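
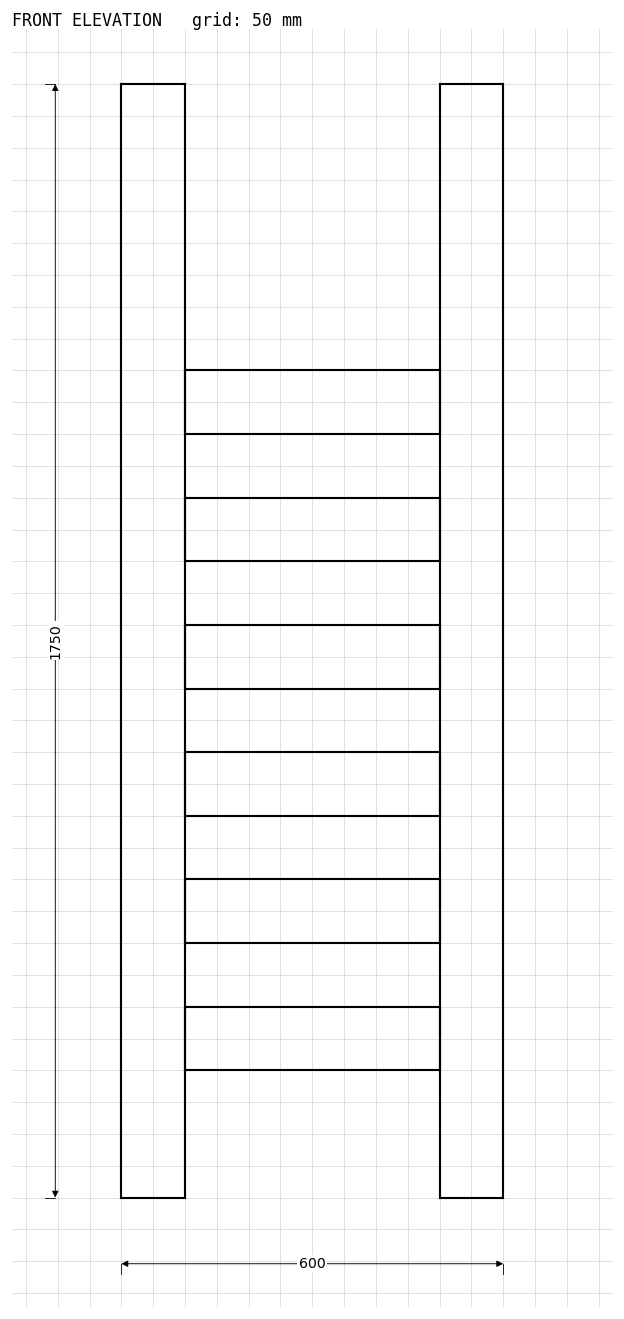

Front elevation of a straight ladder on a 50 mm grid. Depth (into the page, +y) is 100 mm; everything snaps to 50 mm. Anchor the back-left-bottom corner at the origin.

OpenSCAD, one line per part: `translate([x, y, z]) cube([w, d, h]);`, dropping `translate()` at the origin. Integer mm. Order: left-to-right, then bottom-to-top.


cube([100, 100, 1750]);
translate([100, 0, 200]) cube([400, 100, 100]);
translate([100, 0, 400]) cube([400, 100, 100]);
translate([100, 0, 600]) cube([400, 100, 100]);
translate([100, 0, 800]) cube([400, 100, 100]);
translate([100, 0, 1000]) cube([400, 100, 100]);
translate([100, 0, 1200]) cube([400, 100, 100]);
translate([500, 0, 0]) cube([100, 100, 1750]);


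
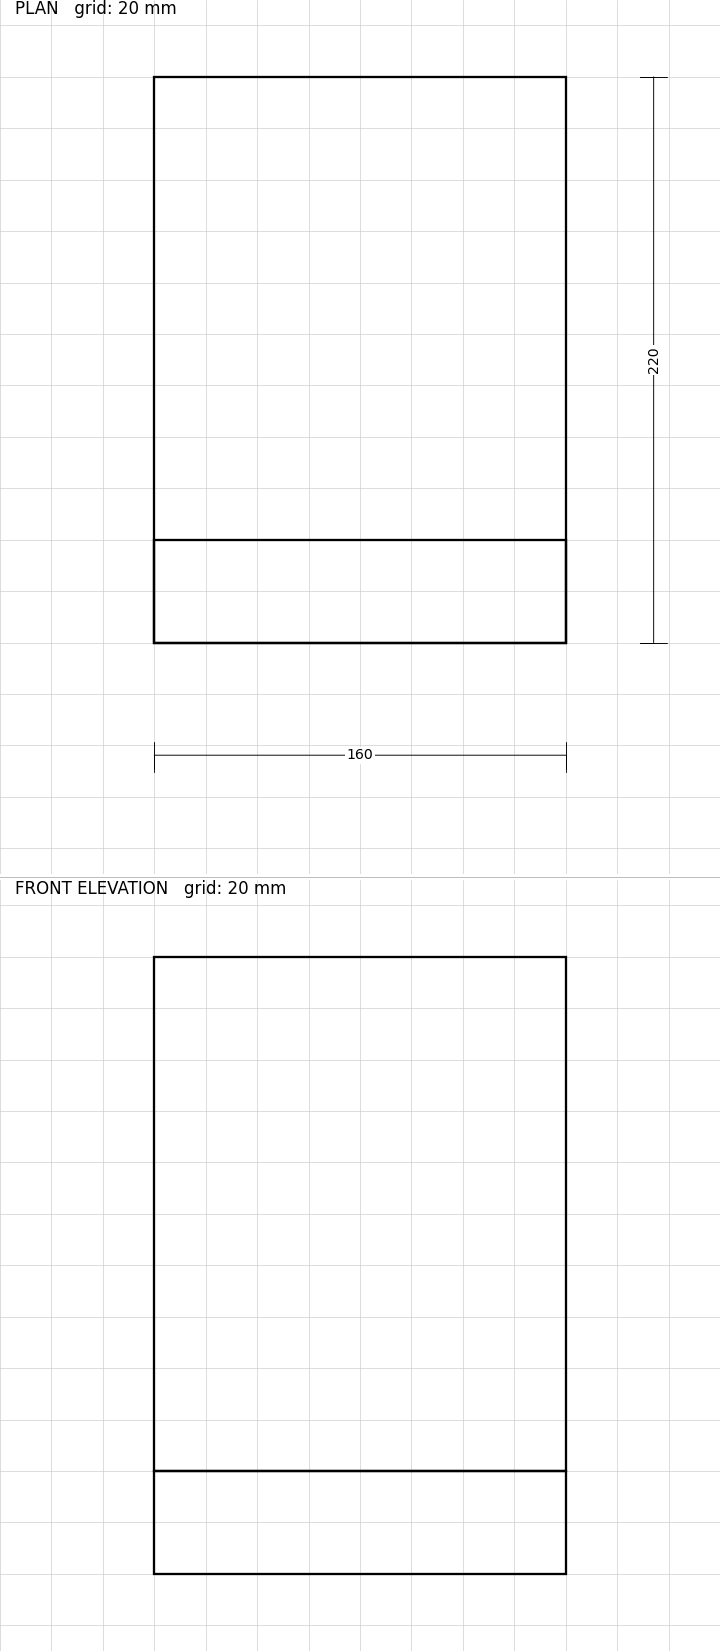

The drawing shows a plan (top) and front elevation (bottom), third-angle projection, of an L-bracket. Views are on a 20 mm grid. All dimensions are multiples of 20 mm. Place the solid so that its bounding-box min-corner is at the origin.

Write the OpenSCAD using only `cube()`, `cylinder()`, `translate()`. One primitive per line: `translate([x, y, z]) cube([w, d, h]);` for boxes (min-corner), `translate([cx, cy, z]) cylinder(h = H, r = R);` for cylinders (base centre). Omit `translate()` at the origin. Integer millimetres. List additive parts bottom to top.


cube([160, 220, 40]);
translate([0, 0, 40]) cube([160, 40, 200]);


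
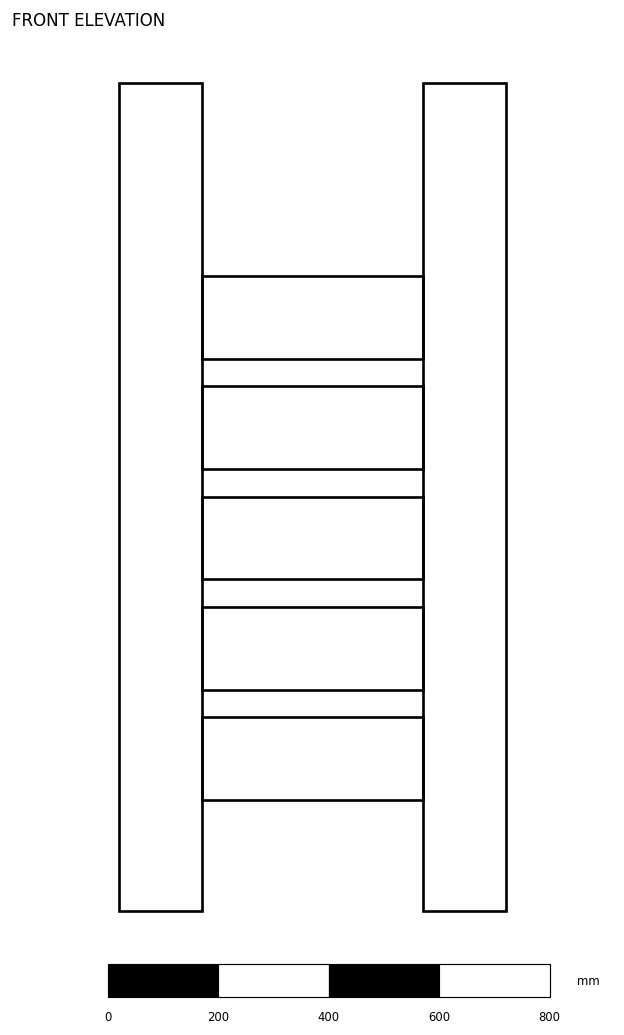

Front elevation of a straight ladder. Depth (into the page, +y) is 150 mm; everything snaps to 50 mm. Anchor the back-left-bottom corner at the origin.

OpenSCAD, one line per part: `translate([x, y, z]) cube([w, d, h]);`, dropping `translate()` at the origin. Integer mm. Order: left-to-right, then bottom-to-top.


cube([150, 150, 1500]);
translate([150, 0, 200]) cube([400, 150, 150]);
translate([150, 0, 400]) cube([400, 150, 150]);
translate([150, 0, 600]) cube([400, 150, 150]);
translate([150, 0, 800]) cube([400, 150, 150]);
translate([150, 0, 1000]) cube([400, 150, 150]);
translate([550, 0, 0]) cube([150, 150, 1500]);


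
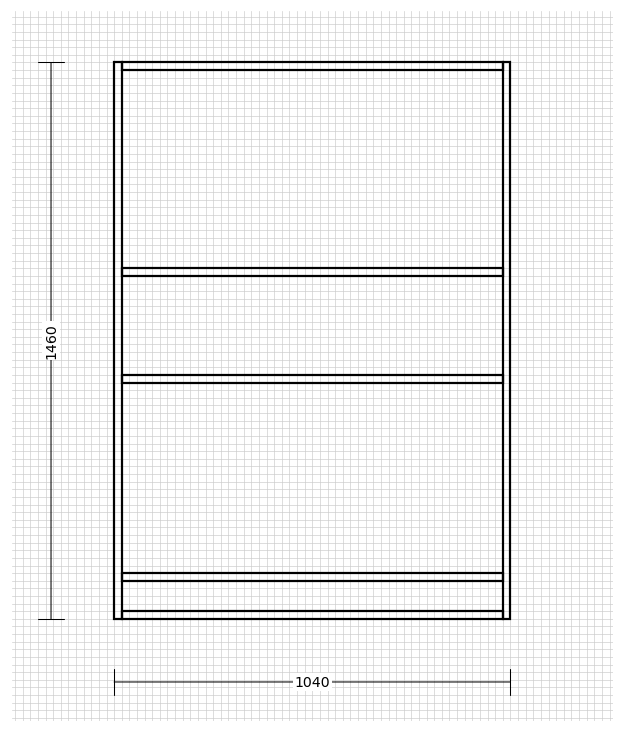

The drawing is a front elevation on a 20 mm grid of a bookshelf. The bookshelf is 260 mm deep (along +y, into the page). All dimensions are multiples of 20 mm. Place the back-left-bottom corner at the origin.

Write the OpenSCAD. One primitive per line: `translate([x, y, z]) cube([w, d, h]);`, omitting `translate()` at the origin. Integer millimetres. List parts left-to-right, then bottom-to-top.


cube([20, 260, 1460]);
translate([20, 0, 0]) cube([1000, 260, 20]);
translate([20, 0, 100]) cube([1000, 260, 20]);
translate([20, 0, 620]) cube([1000, 260, 20]);
translate([20, 0, 900]) cube([1000, 260, 20]);
translate([20, 0, 1440]) cube([1000, 260, 20]);
translate([1020, 0, 0]) cube([20, 260, 1460]);


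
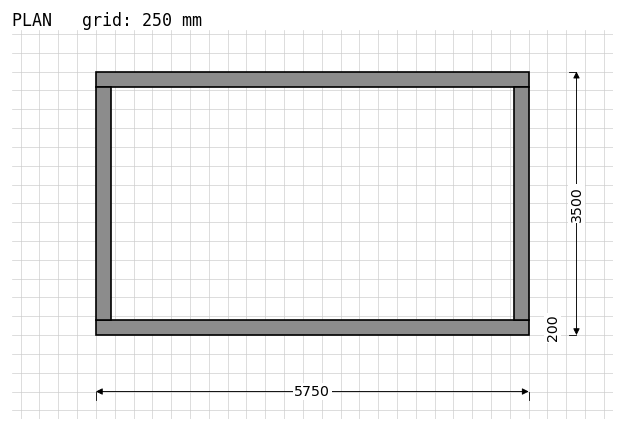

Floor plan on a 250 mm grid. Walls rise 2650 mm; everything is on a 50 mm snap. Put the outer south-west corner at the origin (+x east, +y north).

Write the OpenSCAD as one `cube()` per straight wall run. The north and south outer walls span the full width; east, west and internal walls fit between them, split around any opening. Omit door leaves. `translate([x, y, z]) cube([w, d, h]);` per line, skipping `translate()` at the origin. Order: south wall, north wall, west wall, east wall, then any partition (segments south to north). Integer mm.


cube([5750, 200, 2650]);
translate([0, 3300, 0]) cube([5750, 200, 2650]);
translate([0, 200, 0]) cube([200, 3100, 2650]);
translate([5550, 200, 0]) cube([200, 3100, 2650]);


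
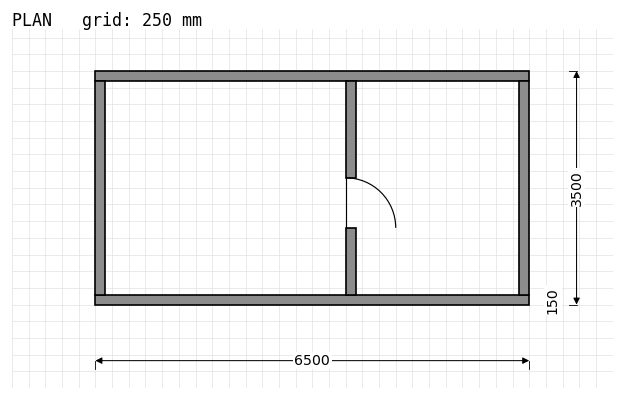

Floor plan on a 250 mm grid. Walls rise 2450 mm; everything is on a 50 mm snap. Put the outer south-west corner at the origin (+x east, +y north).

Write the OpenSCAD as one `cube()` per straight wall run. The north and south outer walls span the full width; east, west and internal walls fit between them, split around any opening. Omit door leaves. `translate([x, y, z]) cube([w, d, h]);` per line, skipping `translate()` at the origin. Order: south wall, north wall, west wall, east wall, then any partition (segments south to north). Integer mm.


cube([6500, 150, 2450]);
translate([0, 3350, 0]) cube([6500, 150, 2450]);
translate([0, 150, 0]) cube([150, 3200, 2450]);
translate([6350, 150, 0]) cube([150, 3200, 2450]);
translate([3750, 150, 0]) cube([150, 1000, 2450]);
translate([3750, 1900, 0]) cube([150, 1450, 2450]);


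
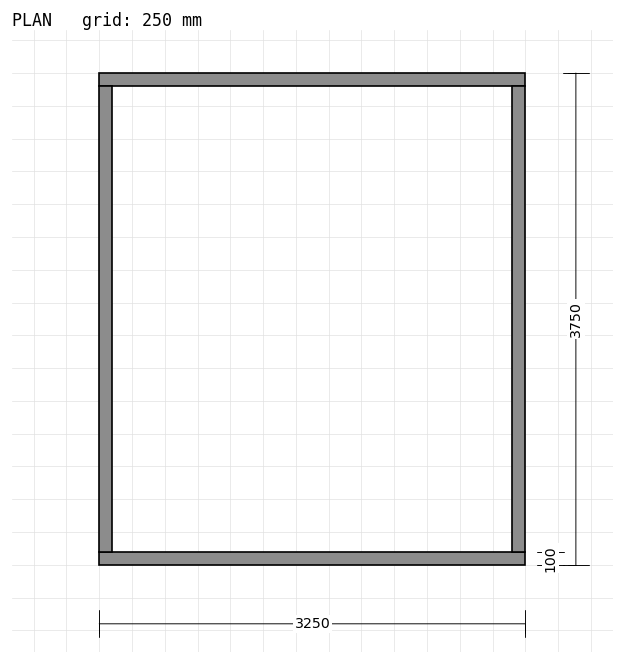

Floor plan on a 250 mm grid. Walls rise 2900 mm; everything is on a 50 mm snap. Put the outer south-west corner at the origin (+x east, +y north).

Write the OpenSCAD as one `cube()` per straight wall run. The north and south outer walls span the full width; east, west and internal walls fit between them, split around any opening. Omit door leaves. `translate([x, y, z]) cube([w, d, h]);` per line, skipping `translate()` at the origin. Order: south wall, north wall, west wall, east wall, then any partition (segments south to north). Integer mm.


cube([3250, 100, 2900]);
translate([0, 3650, 0]) cube([3250, 100, 2900]);
translate([0, 100, 0]) cube([100, 3550, 2900]);
translate([3150, 100, 0]) cube([100, 3550, 2900]);


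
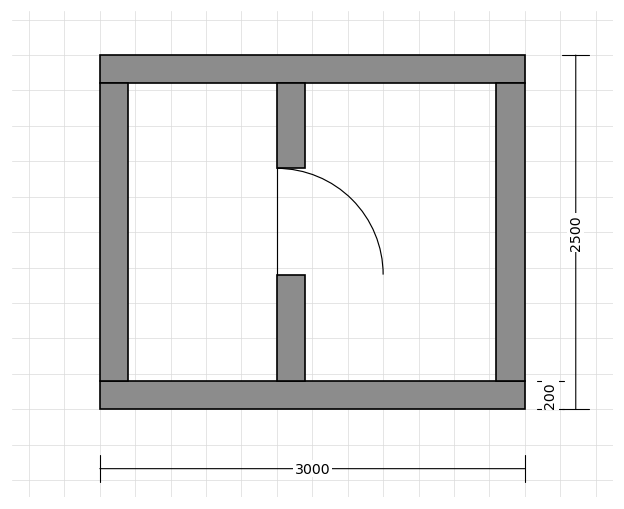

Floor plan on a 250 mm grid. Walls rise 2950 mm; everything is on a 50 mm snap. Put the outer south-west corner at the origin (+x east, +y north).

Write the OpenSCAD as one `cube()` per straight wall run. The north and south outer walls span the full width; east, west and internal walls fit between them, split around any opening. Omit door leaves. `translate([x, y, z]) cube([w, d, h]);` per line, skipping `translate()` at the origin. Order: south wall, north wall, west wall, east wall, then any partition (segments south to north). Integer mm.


cube([3000, 200, 2950]);
translate([0, 2300, 0]) cube([3000, 200, 2950]);
translate([0, 200, 0]) cube([200, 2100, 2950]);
translate([2800, 200, 0]) cube([200, 2100, 2950]);
translate([1250, 200, 0]) cube([200, 750, 2950]);
translate([1250, 1700, 0]) cube([200, 600, 2950]);


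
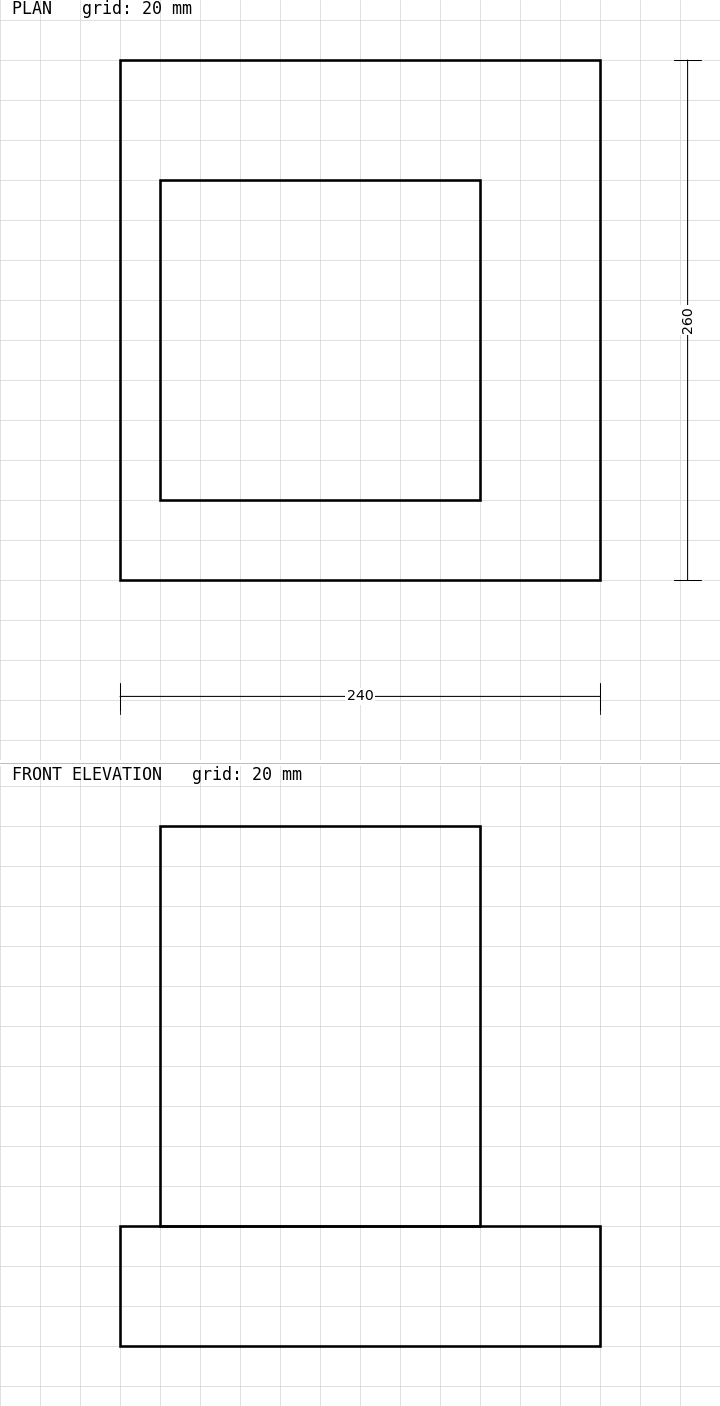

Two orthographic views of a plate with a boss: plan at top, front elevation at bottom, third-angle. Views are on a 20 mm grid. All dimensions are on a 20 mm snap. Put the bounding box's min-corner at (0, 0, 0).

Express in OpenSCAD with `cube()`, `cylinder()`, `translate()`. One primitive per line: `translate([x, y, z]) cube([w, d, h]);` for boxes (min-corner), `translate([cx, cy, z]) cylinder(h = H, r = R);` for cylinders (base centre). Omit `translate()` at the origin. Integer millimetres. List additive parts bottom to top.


cube([240, 260, 60]);
translate([20, 40, 60]) cube([160, 160, 200]);


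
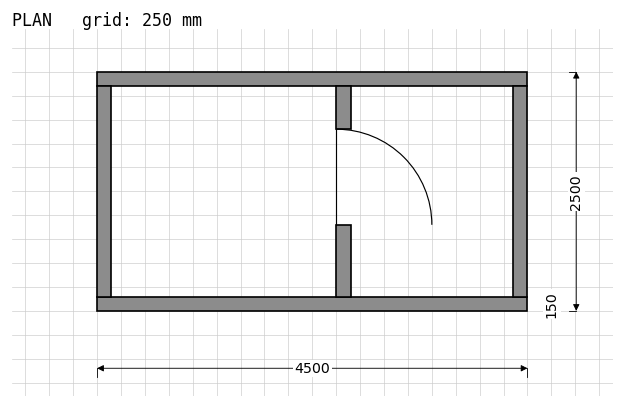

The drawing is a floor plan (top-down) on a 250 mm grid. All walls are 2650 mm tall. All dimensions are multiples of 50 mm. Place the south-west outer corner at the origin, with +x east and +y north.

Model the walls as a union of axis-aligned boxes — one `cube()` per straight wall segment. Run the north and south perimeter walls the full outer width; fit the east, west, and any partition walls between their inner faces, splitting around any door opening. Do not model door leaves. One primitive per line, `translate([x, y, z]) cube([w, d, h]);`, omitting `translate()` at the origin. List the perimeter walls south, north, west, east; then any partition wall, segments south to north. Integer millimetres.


cube([4500, 150, 2650]);
translate([0, 2350, 0]) cube([4500, 150, 2650]);
translate([0, 150, 0]) cube([150, 2200, 2650]);
translate([4350, 150, 0]) cube([150, 2200, 2650]);
translate([2500, 150, 0]) cube([150, 750, 2650]);
translate([2500, 1900, 0]) cube([150, 450, 2650]);


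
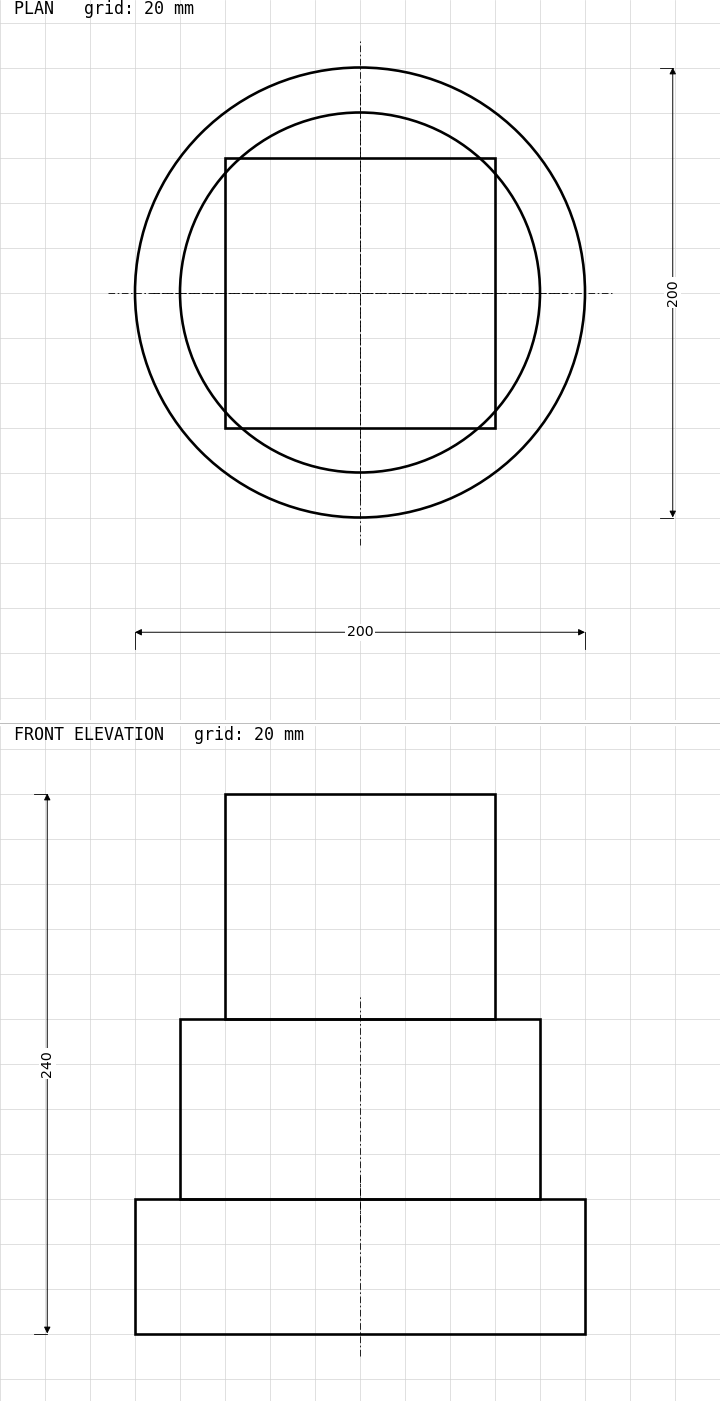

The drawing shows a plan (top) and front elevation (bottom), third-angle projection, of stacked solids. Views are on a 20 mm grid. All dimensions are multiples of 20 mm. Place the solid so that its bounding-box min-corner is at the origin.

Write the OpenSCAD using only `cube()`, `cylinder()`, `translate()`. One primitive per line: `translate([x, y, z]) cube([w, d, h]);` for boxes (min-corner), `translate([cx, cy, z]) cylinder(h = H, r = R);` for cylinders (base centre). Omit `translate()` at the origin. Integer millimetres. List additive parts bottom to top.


translate([100, 100, 0]) cylinder(h = 60, r = 100);
translate([100, 100, 60]) cylinder(h = 80, r = 80);
translate([40, 40, 140]) cube([120, 120, 100]);


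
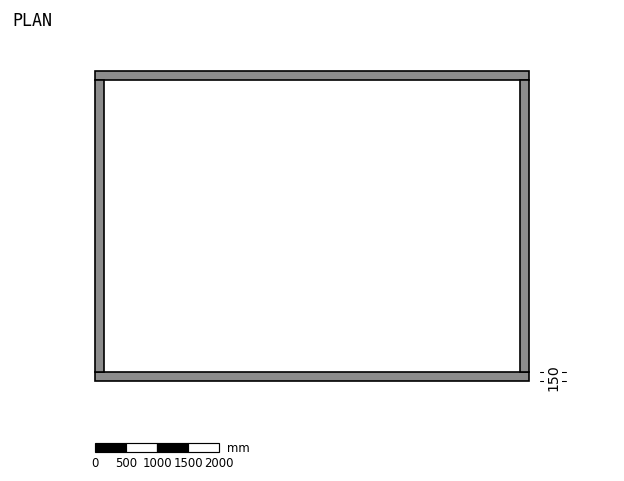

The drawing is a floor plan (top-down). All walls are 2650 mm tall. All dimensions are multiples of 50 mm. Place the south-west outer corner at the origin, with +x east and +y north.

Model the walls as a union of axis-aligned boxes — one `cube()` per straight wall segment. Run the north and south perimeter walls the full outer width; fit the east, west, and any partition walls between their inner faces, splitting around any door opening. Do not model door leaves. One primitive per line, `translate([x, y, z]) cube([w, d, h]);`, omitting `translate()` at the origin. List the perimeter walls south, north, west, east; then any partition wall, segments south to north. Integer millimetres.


cube([7000, 150, 2650]);
translate([0, 4850, 0]) cube([7000, 150, 2650]);
translate([0, 150, 0]) cube([150, 4700, 2650]);
translate([6850, 150, 0]) cube([150, 4700, 2650]);


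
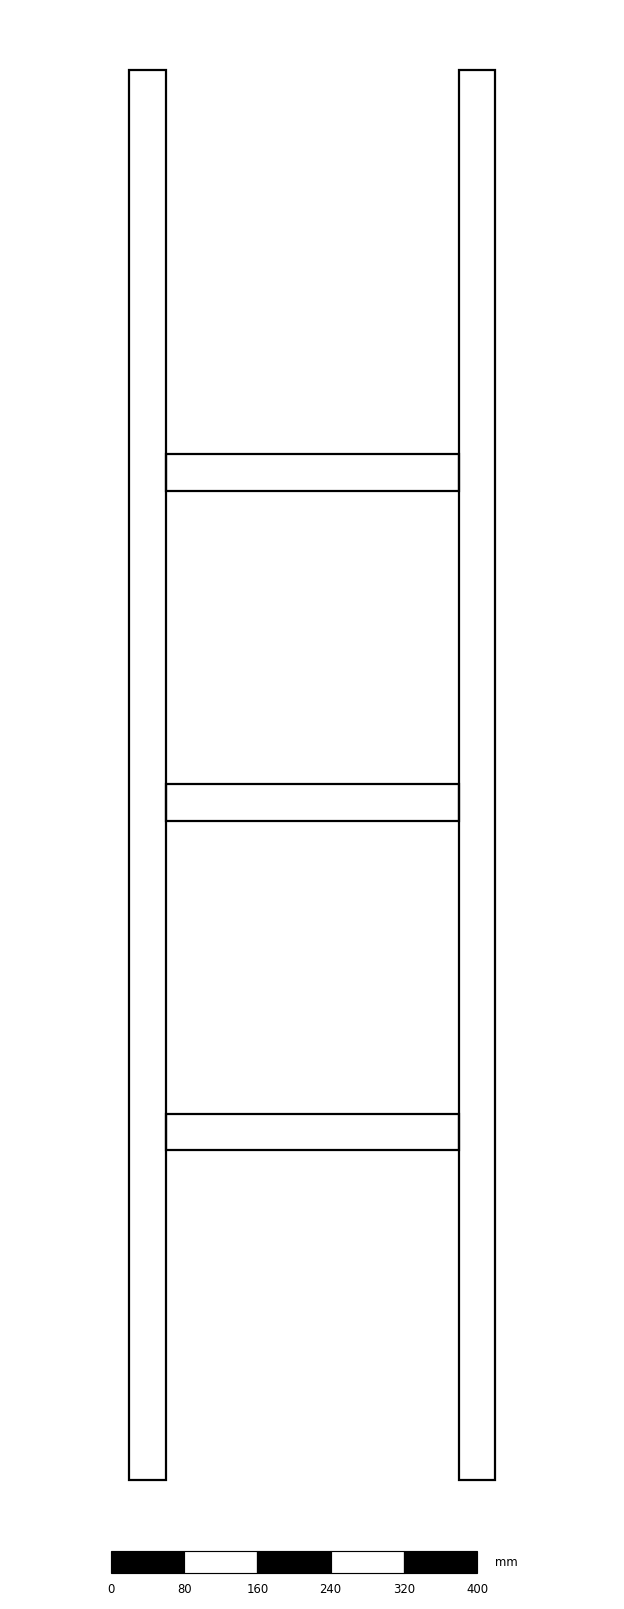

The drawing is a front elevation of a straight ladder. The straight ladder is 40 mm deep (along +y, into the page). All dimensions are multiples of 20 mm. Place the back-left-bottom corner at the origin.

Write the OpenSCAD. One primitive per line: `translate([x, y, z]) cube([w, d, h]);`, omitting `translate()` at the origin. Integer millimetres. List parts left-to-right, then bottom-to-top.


cube([40, 40, 1540]);
translate([40, 0, 360]) cube([320, 40, 40]);
translate([40, 0, 720]) cube([320, 40, 40]);
translate([40, 0, 1080]) cube([320, 40, 40]);
translate([360, 0, 0]) cube([40, 40, 1540]);


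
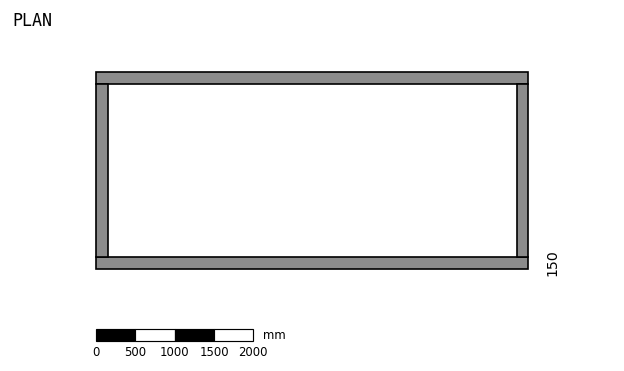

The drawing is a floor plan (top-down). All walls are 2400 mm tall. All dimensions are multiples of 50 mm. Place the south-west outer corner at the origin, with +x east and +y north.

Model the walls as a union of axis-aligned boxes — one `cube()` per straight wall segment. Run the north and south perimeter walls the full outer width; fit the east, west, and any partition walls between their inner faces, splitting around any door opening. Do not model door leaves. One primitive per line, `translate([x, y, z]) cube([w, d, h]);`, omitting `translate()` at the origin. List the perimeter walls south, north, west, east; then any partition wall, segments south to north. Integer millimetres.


cube([5500, 150, 2400]);
translate([0, 2350, 0]) cube([5500, 150, 2400]);
translate([0, 150, 0]) cube([150, 2200, 2400]);
translate([5350, 150, 0]) cube([150, 2200, 2400]);


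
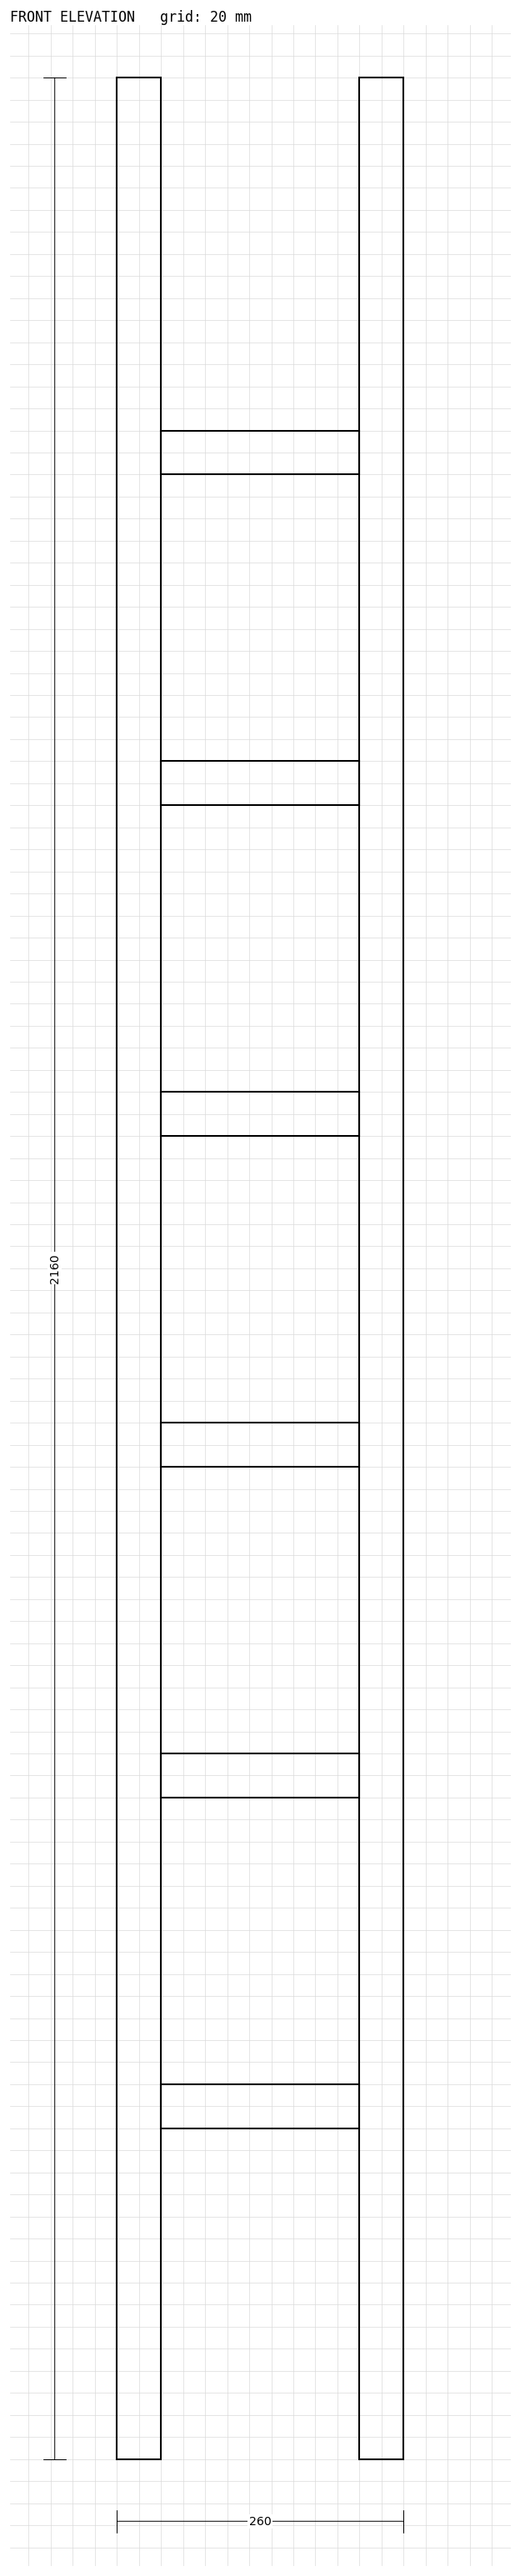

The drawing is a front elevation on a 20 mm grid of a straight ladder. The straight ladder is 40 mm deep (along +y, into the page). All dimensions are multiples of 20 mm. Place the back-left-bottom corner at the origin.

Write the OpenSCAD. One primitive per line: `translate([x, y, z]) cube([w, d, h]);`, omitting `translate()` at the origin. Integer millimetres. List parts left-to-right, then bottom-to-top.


cube([40, 40, 2160]);
translate([40, 0, 300]) cube([180, 40, 40]);
translate([40, 0, 600]) cube([180, 40, 40]);
translate([40, 0, 900]) cube([180, 40, 40]);
translate([40, 0, 1200]) cube([180, 40, 40]);
translate([40, 0, 1500]) cube([180, 40, 40]);
translate([40, 0, 1800]) cube([180, 40, 40]);
translate([220, 0, 0]) cube([40, 40, 2160]);


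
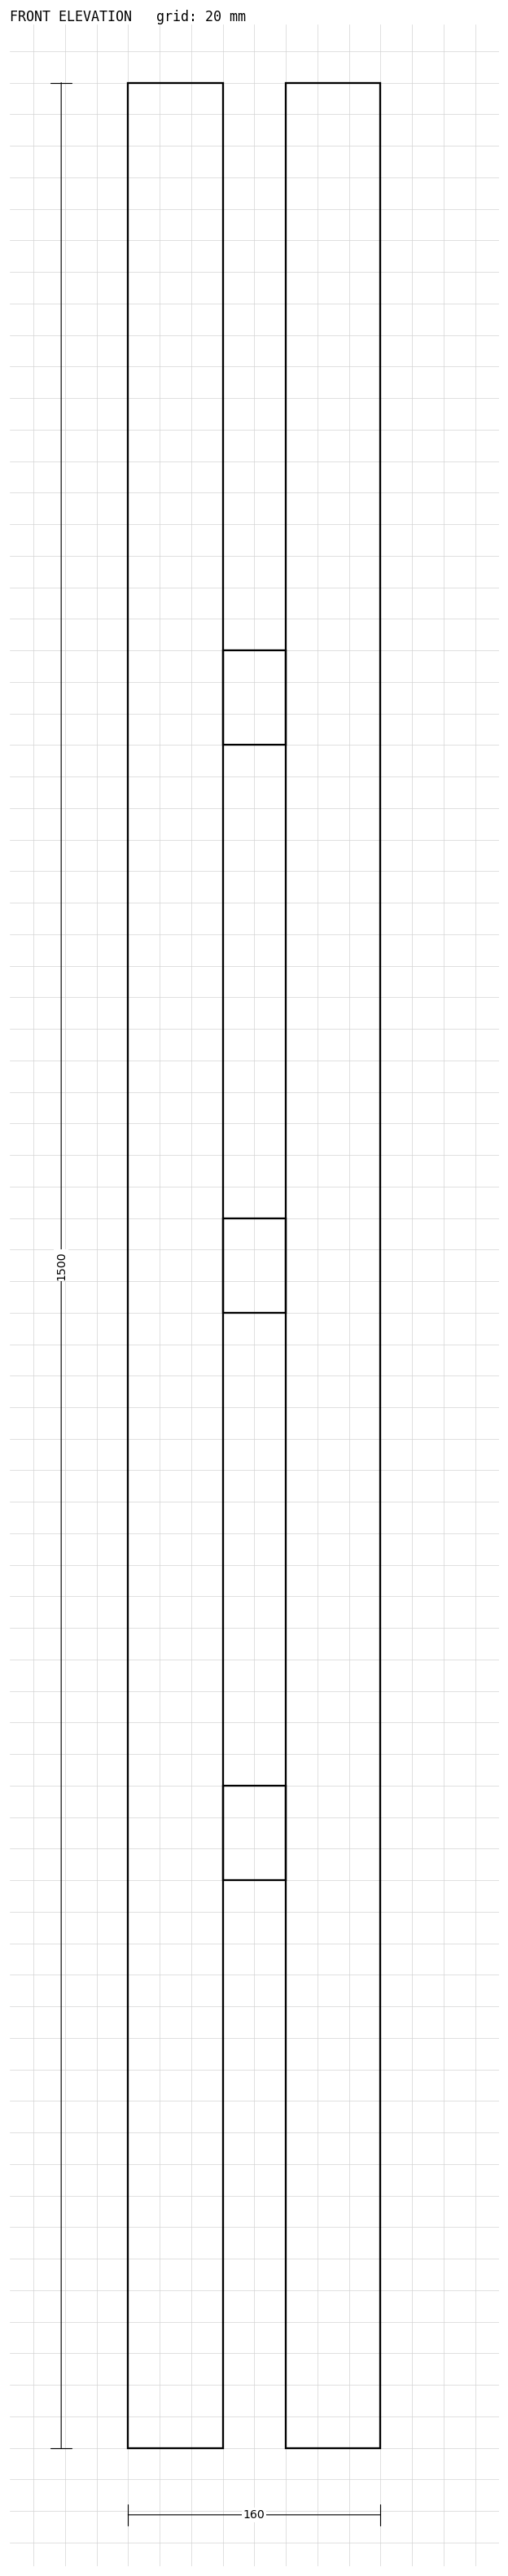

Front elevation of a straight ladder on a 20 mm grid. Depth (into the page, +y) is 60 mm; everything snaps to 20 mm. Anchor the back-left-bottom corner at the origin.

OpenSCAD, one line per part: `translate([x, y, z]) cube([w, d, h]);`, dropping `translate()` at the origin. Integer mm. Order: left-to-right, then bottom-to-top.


cube([60, 60, 1500]);
translate([60, 0, 360]) cube([40, 60, 60]);
translate([60, 0, 720]) cube([40, 60, 60]);
translate([60, 0, 1080]) cube([40, 60, 60]);
translate([100, 0, 0]) cube([60, 60, 1500]);


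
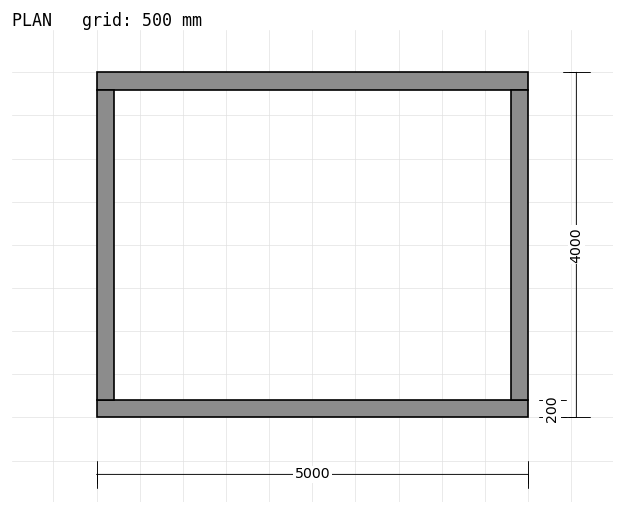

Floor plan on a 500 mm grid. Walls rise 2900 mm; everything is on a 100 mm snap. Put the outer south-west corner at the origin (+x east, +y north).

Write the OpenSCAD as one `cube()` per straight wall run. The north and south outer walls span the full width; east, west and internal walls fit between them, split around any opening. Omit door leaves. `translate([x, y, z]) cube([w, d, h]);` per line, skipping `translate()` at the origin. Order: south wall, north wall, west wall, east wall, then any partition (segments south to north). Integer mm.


cube([5000, 200, 2900]);
translate([0, 3800, 0]) cube([5000, 200, 2900]);
translate([0, 200, 0]) cube([200, 3600, 2900]);
translate([4800, 200, 0]) cube([200, 3600, 2900]);


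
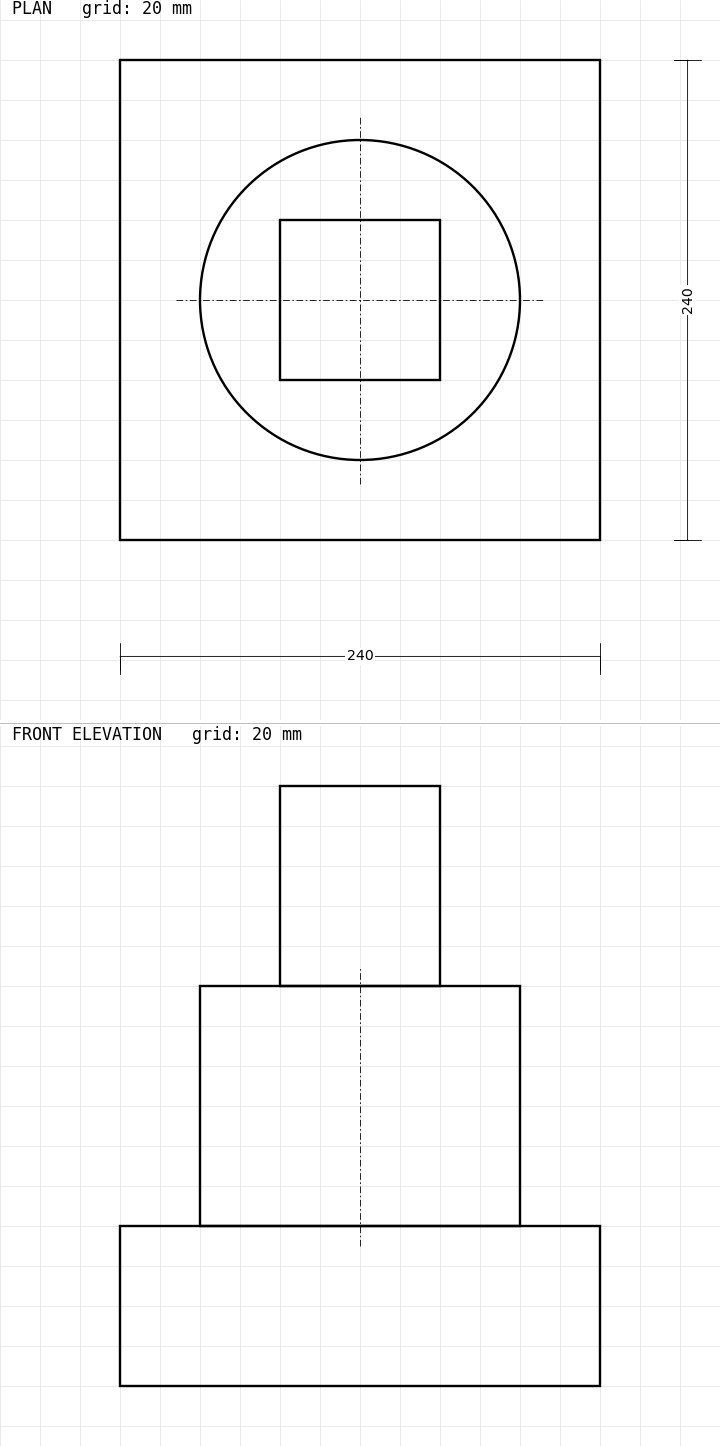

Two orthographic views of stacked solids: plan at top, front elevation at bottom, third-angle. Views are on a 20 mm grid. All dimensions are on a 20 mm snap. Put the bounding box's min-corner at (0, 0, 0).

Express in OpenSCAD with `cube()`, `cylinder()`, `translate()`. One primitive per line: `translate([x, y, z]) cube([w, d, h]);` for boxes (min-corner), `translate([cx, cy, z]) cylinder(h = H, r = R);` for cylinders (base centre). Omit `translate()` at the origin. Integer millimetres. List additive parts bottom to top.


cube([240, 240, 80]);
translate([120, 120, 80]) cylinder(h = 120, r = 80);
translate([80, 80, 200]) cube([80, 80, 100]);


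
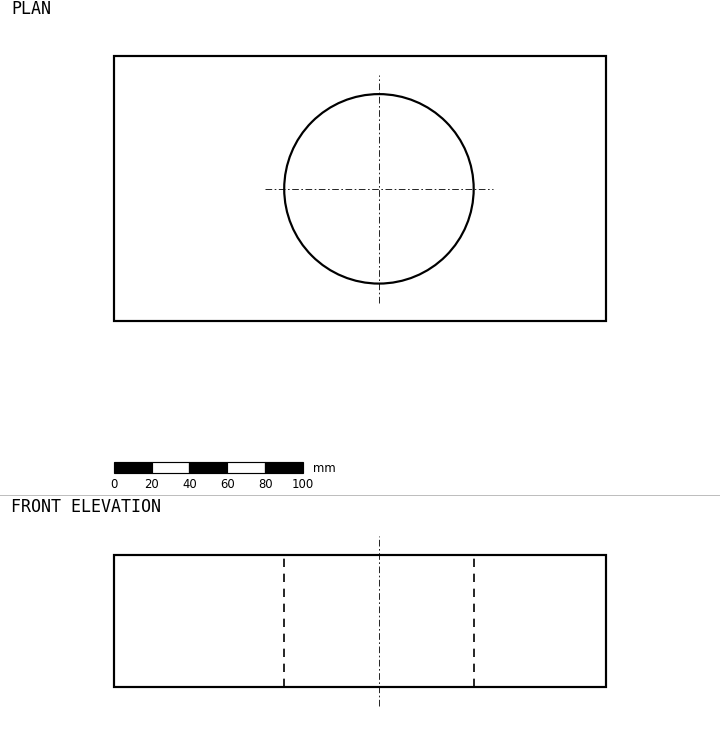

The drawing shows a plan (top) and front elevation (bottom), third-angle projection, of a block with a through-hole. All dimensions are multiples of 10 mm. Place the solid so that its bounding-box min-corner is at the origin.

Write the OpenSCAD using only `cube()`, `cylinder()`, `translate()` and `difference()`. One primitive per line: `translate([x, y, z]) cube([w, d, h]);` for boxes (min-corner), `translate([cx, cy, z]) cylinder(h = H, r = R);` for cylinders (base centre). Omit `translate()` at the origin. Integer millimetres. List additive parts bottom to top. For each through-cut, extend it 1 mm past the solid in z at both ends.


difference() {
  cube([260, 140, 70]);
  translate([140, 70, -1]) cylinder(h = 72, r = 50);
}


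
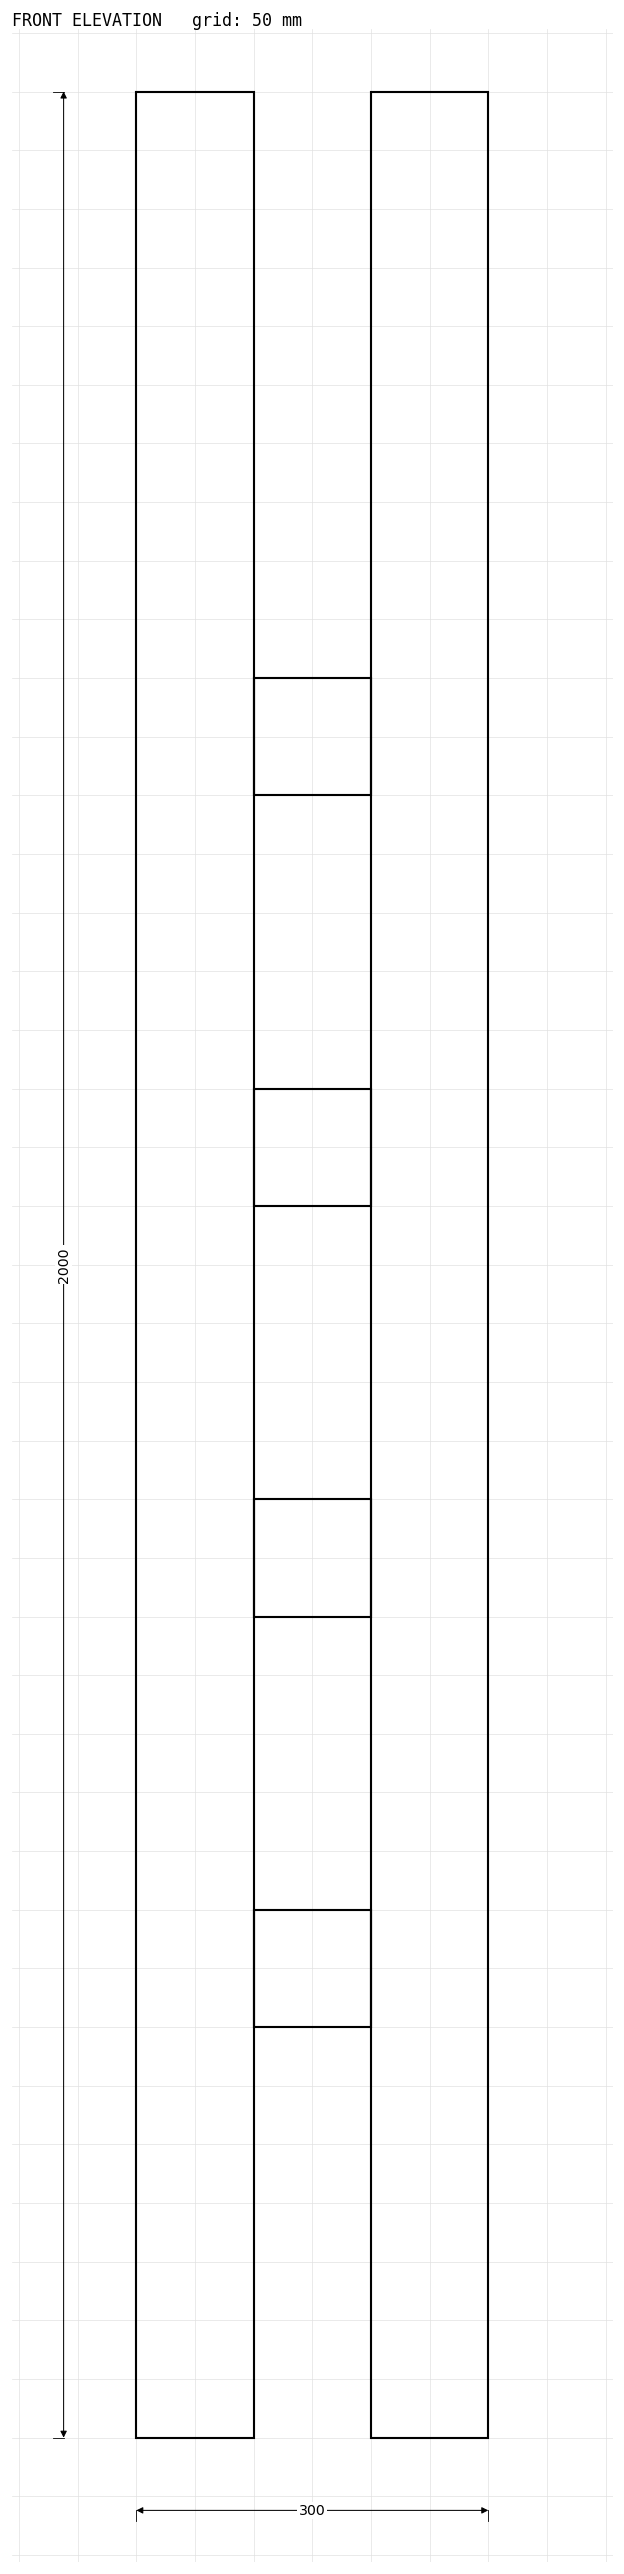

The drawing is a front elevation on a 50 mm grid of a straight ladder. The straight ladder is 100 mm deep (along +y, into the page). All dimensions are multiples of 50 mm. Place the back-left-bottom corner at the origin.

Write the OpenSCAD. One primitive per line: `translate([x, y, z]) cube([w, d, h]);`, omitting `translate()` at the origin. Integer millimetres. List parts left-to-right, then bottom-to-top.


cube([100, 100, 2000]);
translate([100, 0, 350]) cube([100, 100, 100]);
translate([100, 0, 700]) cube([100, 100, 100]);
translate([100, 0, 1050]) cube([100, 100, 100]);
translate([100, 0, 1400]) cube([100, 100, 100]);
translate([200, 0, 0]) cube([100, 100, 2000]);


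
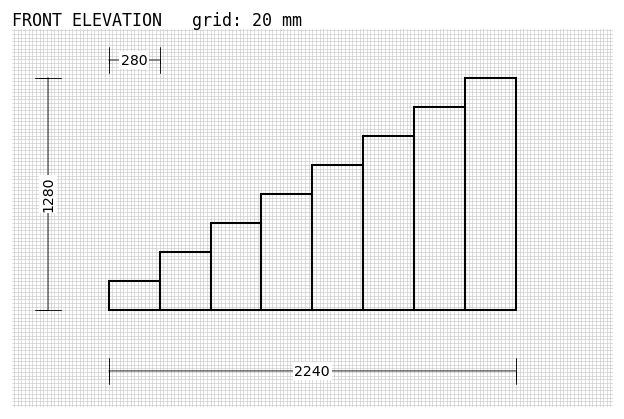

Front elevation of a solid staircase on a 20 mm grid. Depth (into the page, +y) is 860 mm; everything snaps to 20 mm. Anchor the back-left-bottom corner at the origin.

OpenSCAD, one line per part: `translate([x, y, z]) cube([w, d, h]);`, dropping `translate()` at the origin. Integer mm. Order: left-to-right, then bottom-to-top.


cube([280, 860, 160]);
translate([280, 0, 0]) cube([280, 860, 320]);
translate([560, 0, 0]) cube([280, 860, 480]);
translate([840, 0, 0]) cube([280, 860, 640]);
translate([1120, 0, 0]) cube([280, 860, 800]);
translate([1400, 0, 0]) cube([280, 860, 960]);
translate([1680, 0, 0]) cube([280, 860, 1120]);
translate([1960, 0, 0]) cube([280, 860, 1280]);


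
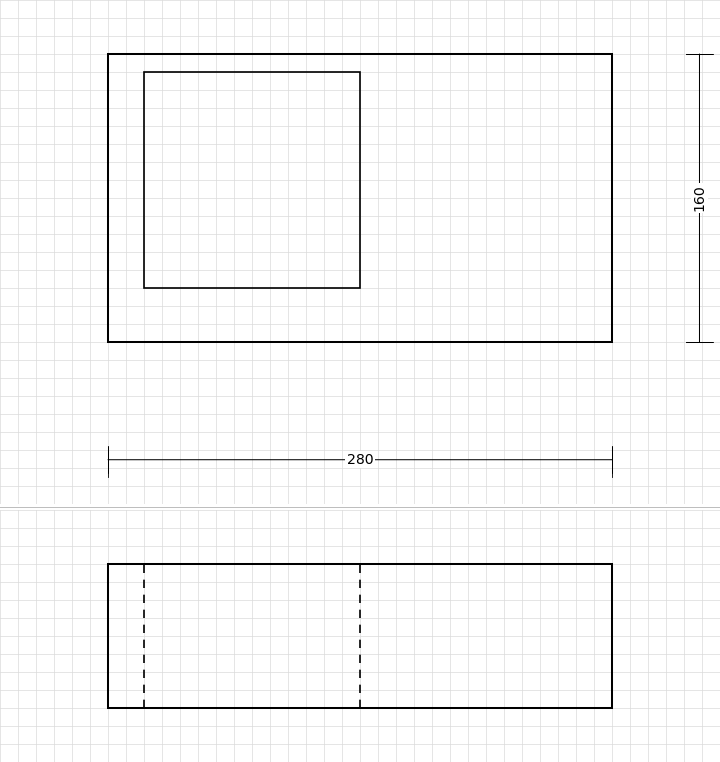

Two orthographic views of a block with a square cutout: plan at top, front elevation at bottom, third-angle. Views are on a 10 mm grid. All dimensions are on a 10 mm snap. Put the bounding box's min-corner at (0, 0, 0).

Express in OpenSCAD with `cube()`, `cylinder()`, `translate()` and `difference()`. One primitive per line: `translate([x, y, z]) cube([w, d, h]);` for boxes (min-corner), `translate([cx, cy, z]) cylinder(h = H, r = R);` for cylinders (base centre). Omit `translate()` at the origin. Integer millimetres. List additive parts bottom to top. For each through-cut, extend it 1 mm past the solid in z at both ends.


difference() {
  cube([280, 160, 80]);
  translate([20, 30, -1]) cube([120, 120, 82]);
}


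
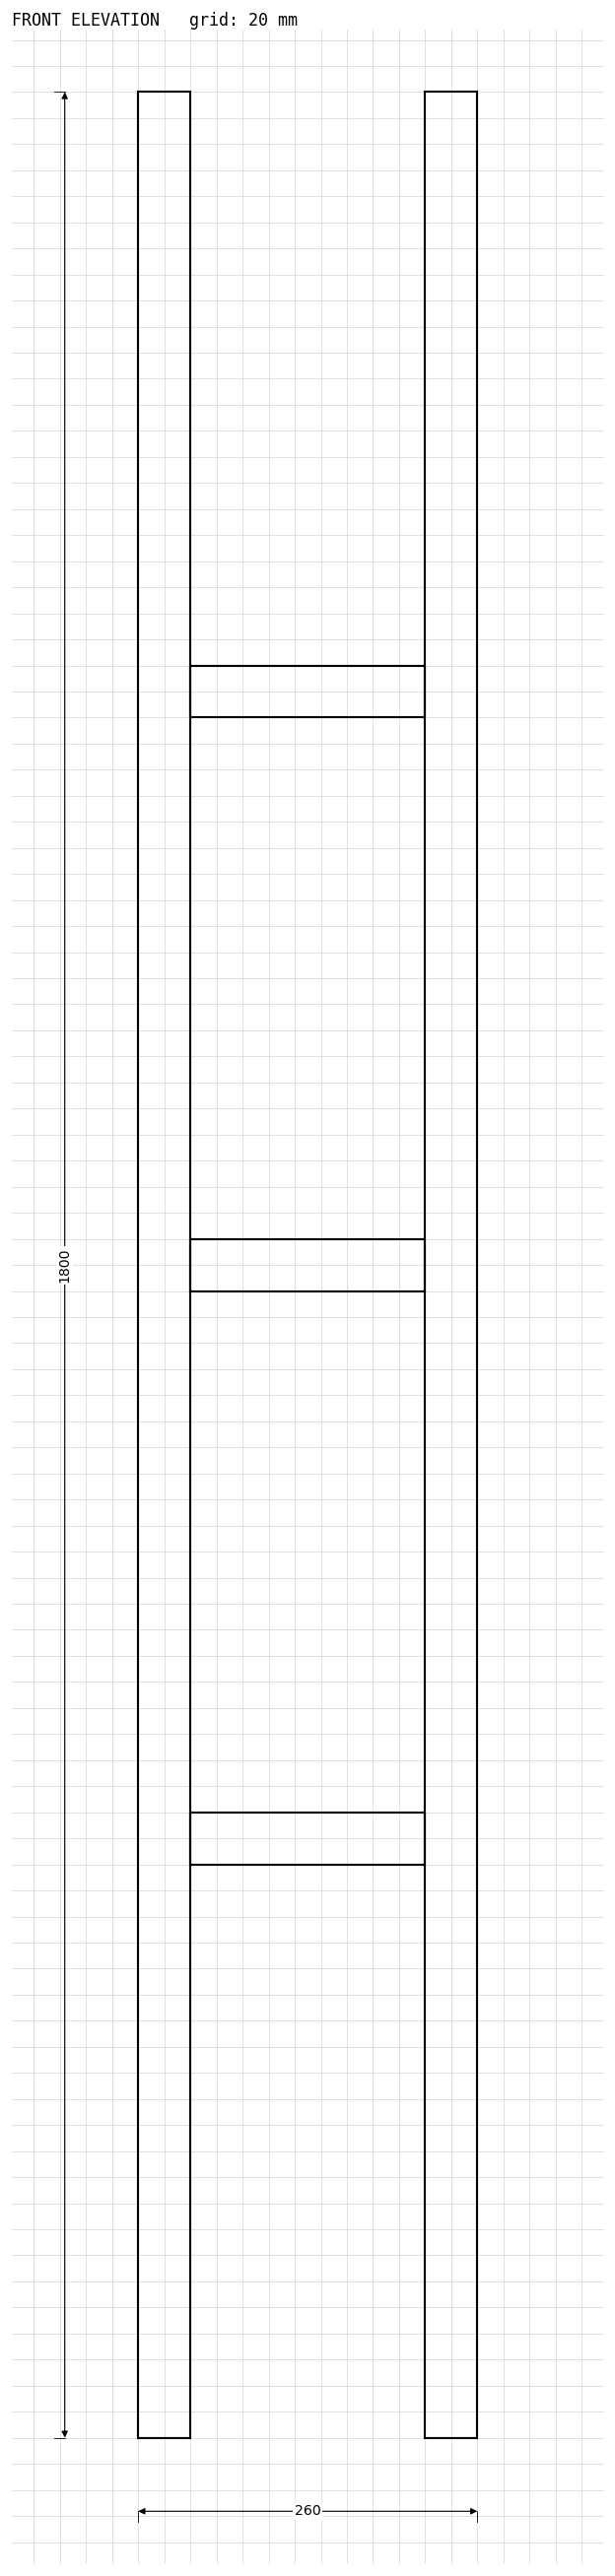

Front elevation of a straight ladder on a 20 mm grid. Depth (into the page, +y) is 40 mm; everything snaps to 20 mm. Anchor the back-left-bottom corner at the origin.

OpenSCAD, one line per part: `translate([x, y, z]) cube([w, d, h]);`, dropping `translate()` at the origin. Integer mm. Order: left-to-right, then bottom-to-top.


cube([40, 40, 1800]);
translate([40, 0, 440]) cube([180, 40, 40]);
translate([40, 0, 880]) cube([180, 40, 40]);
translate([40, 0, 1320]) cube([180, 40, 40]);
translate([220, 0, 0]) cube([40, 40, 1800]);


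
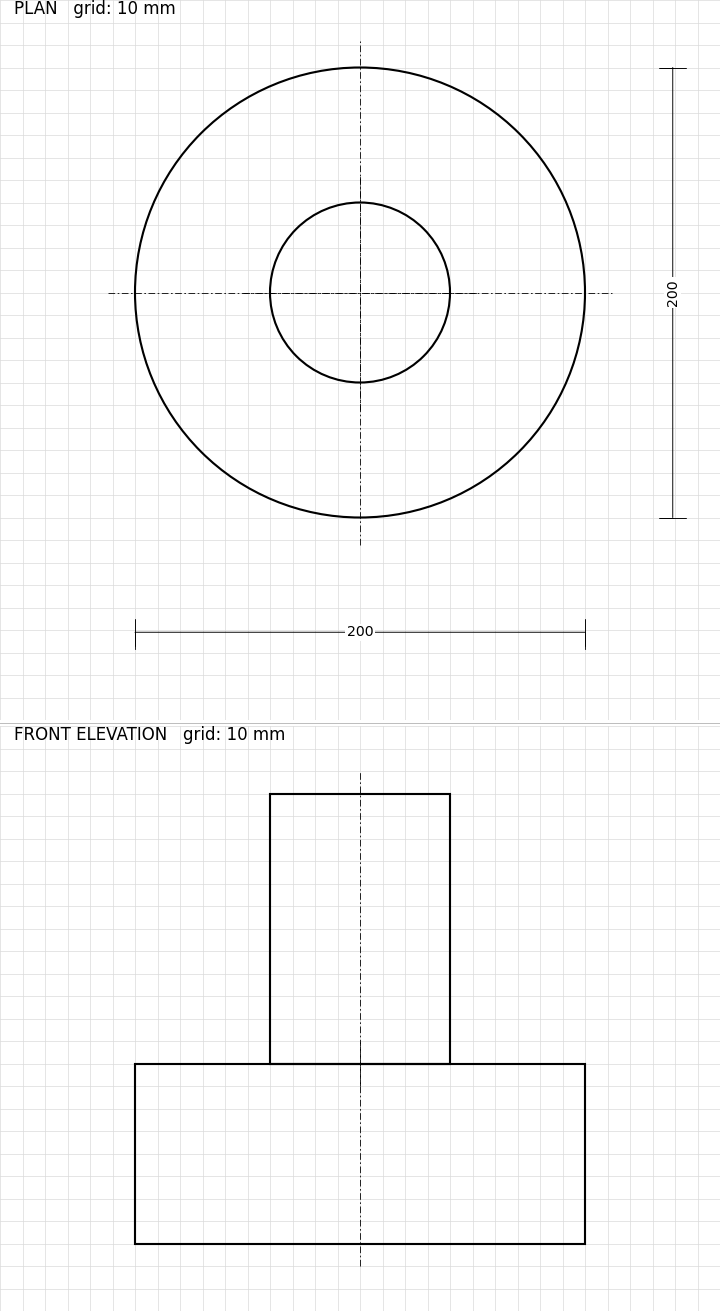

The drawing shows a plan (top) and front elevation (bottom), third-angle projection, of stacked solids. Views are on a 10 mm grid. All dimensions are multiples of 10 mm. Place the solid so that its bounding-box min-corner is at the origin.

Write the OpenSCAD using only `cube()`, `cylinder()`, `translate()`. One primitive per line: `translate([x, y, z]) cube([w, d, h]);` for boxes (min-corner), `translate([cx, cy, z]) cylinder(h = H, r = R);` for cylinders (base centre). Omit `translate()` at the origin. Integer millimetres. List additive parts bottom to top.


translate([100, 100, 0]) cylinder(h = 80, r = 100);
translate([100, 100, 80]) cylinder(h = 120, r = 40);


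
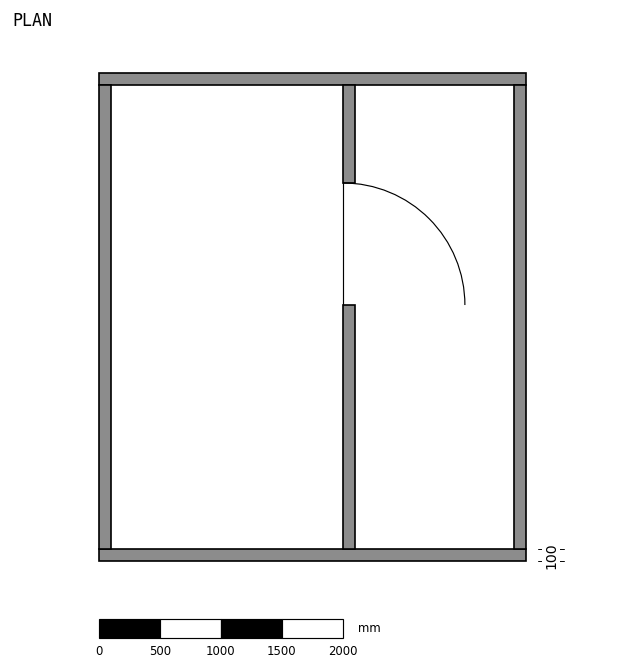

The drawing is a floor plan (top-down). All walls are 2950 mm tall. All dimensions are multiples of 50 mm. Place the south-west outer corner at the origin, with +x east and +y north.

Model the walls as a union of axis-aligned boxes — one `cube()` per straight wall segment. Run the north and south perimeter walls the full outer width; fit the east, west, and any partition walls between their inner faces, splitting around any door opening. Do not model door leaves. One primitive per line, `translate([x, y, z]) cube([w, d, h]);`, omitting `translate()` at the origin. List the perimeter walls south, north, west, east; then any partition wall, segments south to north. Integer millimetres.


cube([3500, 100, 2950]);
translate([0, 3900, 0]) cube([3500, 100, 2950]);
translate([0, 100, 0]) cube([100, 3800, 2950]);
translate([3400, 100, 0]) cube([100, 3800, 2950]);
translate([2000, 100, 0]) cube([100, 2000, 2950]);
translate([2000, 3100, 0]) cube([100, 800, 2950]);


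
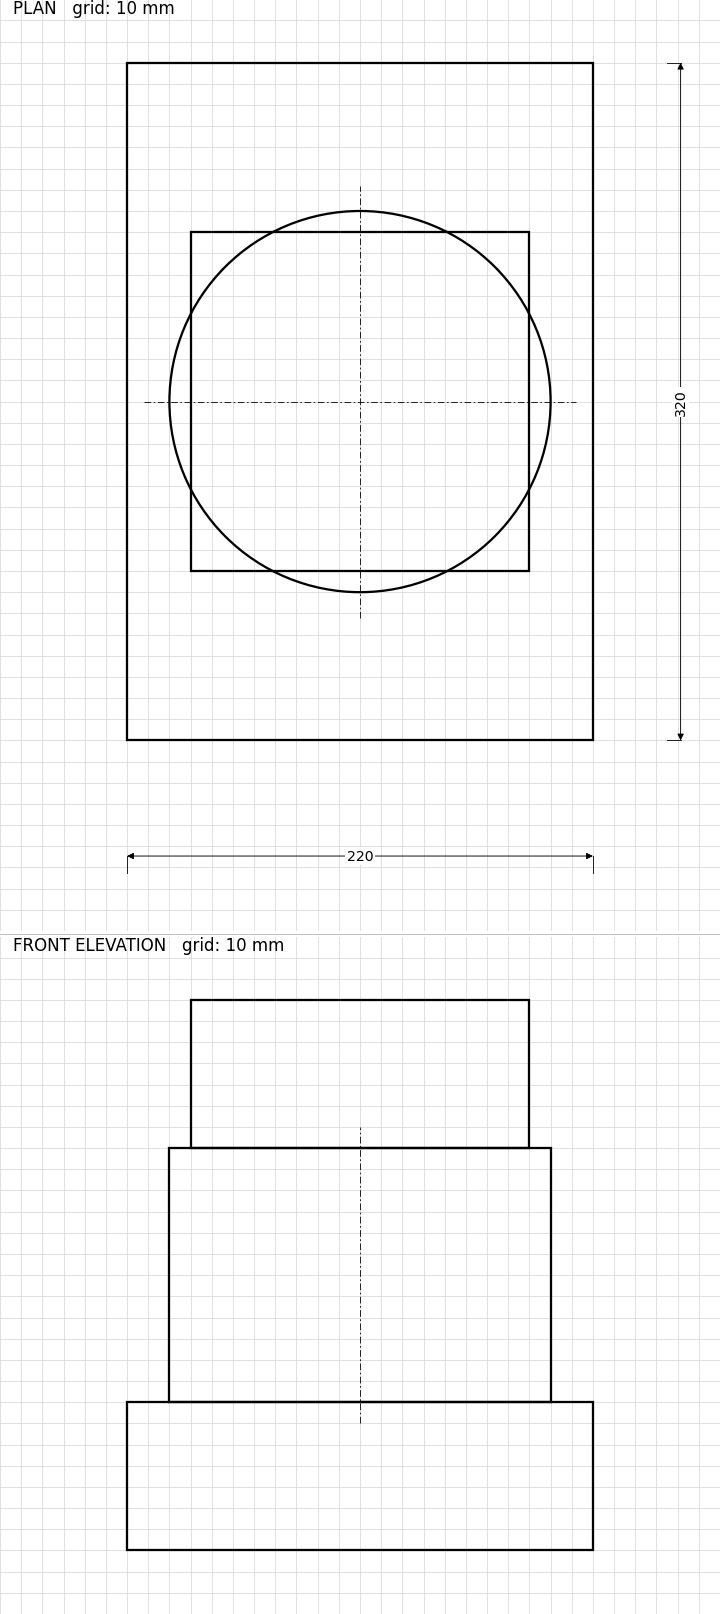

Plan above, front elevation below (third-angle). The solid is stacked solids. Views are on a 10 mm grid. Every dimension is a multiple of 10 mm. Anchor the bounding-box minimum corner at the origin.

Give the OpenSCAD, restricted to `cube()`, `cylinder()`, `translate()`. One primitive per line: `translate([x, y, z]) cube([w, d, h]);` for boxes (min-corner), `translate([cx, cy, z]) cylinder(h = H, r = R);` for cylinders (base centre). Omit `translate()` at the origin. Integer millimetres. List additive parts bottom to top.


cube([220, 320, 70]);
translate([110, 160, 70]) cylinder(h = 120, r = 90);
translate([30, 80, 190]) cube([160, 160, 70]);


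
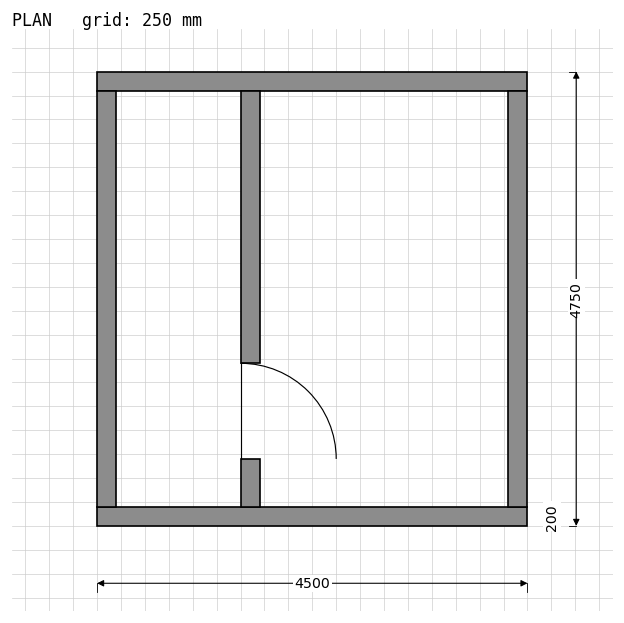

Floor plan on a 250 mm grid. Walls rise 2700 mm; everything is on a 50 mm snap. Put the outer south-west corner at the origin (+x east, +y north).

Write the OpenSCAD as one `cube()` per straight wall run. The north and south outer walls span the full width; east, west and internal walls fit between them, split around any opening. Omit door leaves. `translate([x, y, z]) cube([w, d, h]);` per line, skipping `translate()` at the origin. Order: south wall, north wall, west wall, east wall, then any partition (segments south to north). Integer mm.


cube([4500, 200, 2700]);
translate([0, 4550, 0]) cube([4500, 200, 2700]);
translate([0, 200, 0]) cube([200, 4350, 2700]);
translate([4300, 200, 0]) cube([200, 4350, 2700]);
translate([1500, 200, 0]) cube([200, 500, 2700]);
translate([1500, 1700, 0]) cube([200, 2850, 2700]);


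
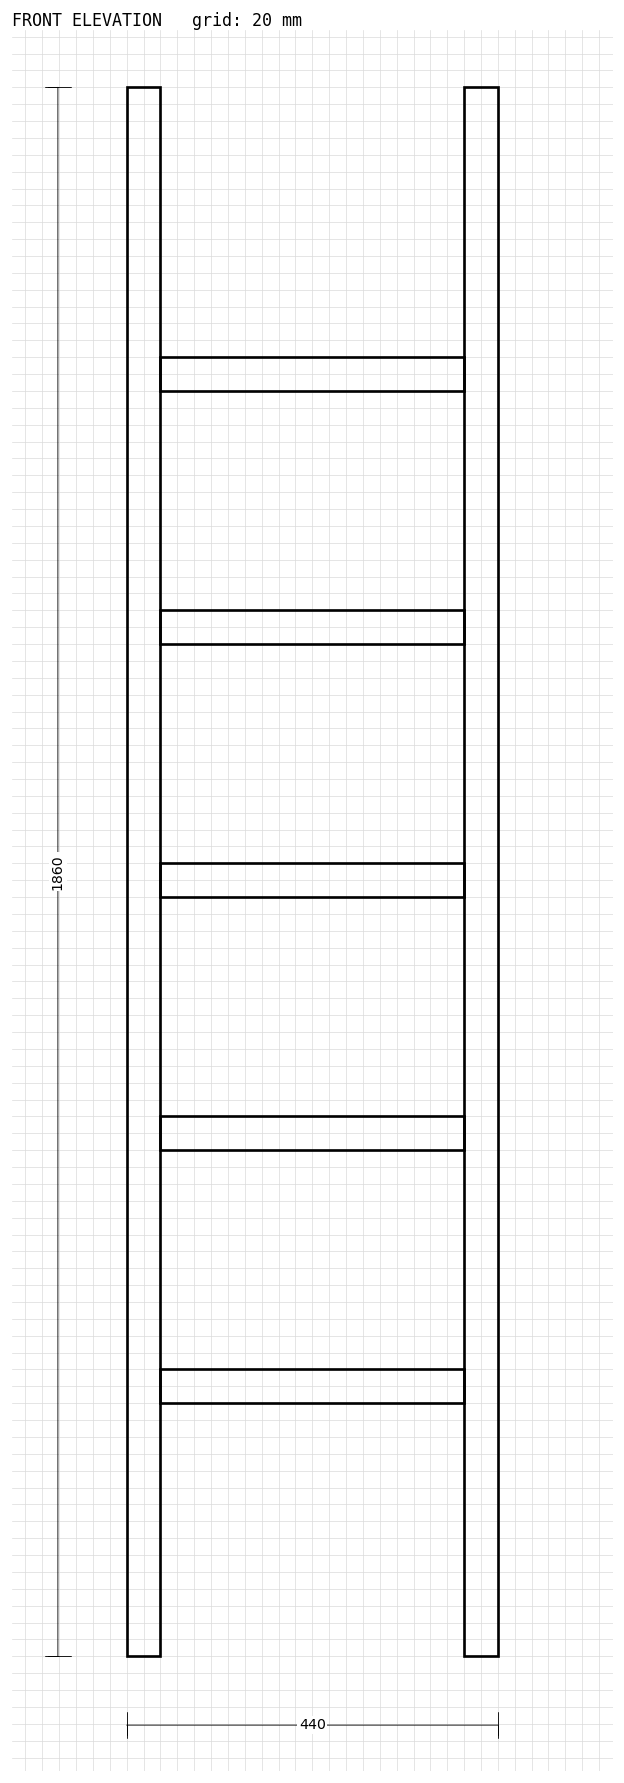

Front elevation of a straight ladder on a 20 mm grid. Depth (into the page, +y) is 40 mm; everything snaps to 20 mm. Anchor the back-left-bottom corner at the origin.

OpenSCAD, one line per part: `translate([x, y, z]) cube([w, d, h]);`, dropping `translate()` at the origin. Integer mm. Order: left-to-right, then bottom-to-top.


cube([40, 40, 1860]);
translate([40, 0, 300]) cube([360, 40, 40]);
translate([40, 0, 600]) cube([360, 40, 40]);
translate([40, 0, 900]) cube([360, 40, 40]);
translate([40, 0, 1200]) cube([360, 40, 40]);
translate([40, 0, 1500]) cube([360, 40, 40]);
translate([400, 0, 0]) cube([40, 40, 1860]);


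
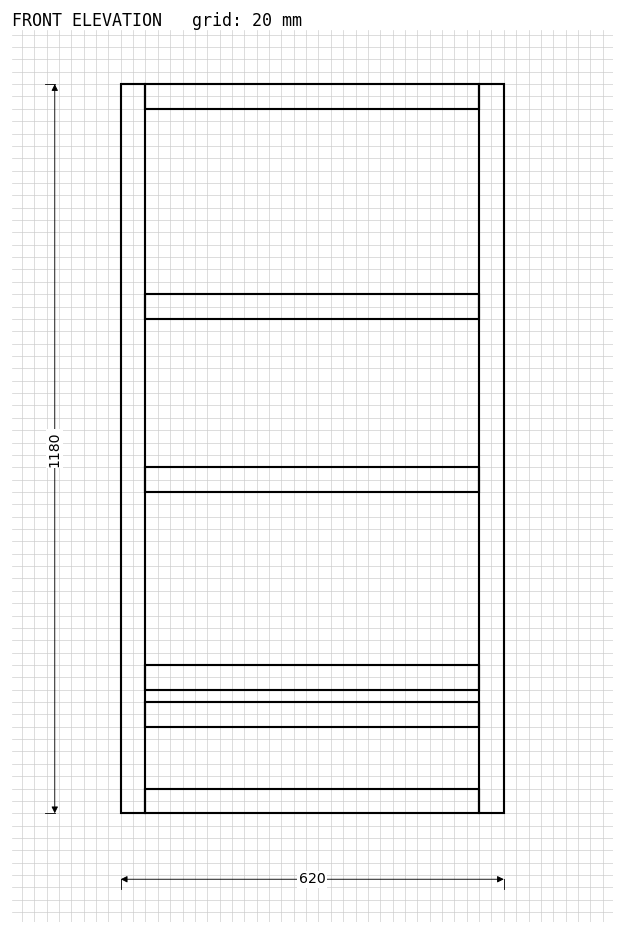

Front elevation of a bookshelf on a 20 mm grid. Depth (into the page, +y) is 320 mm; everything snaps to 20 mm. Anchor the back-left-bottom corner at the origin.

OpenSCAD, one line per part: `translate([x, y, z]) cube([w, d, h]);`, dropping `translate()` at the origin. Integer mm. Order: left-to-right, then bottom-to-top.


cube([40, 320, 1180]);
translate([40, 0, 0]) cube([540, 320, 40]);
translate([40, 0, 140]) cube([540, 320, 40]);
translate([40, 0, 200]) cube([540, 320, 40]);
translate([40, 0, 520]) cube([540, 320, 40]);
translate([40, 0, 800]) cube([540, 320, 40]);
translate([40, 0, 1140]) cube([540, 320, 40]);
translate([580, 0, 0]) cube([40, 320, 1180]);


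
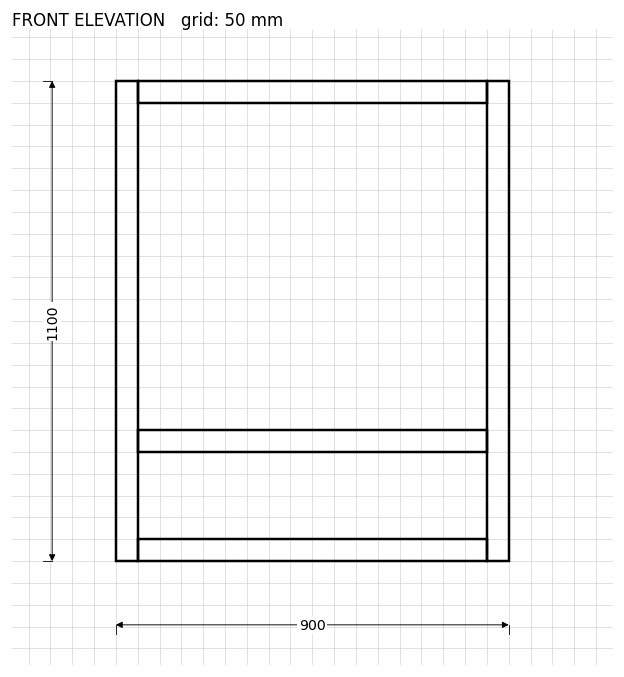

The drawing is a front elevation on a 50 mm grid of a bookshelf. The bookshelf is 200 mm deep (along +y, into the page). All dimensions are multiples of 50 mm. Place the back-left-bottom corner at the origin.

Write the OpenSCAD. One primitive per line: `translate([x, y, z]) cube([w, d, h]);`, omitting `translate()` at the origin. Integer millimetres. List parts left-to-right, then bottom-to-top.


cube([50, 200, 1100]);
translate([50, 0, 0]) cube([800, 200, 50]);
translate([50, 0, 250]) cube([800, 200, 50]);
translate([50, 0, 1050]) cube([800, 200, 50]);
translate([850, 0, 0]) cube([50, 200, 1100]);


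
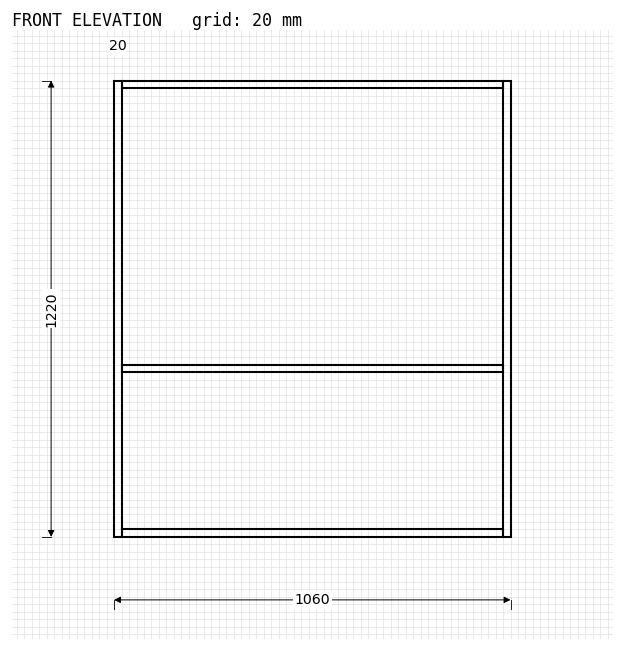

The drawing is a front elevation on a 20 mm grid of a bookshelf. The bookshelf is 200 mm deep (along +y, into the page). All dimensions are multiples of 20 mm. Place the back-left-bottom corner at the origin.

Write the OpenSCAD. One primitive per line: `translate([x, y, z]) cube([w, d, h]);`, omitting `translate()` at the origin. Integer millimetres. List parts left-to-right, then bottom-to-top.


cube([20, 200, 1220]);
translate([20, 0, 0]) cube([1020, 200, 20]);
translate([20, 0, 440]) cube([1020, 200, 20]);
translate([20, 0, 1200]) cube([1020, 200, 20]);
translate([1040, 0, 0]) cube([20, 200, 1220]);


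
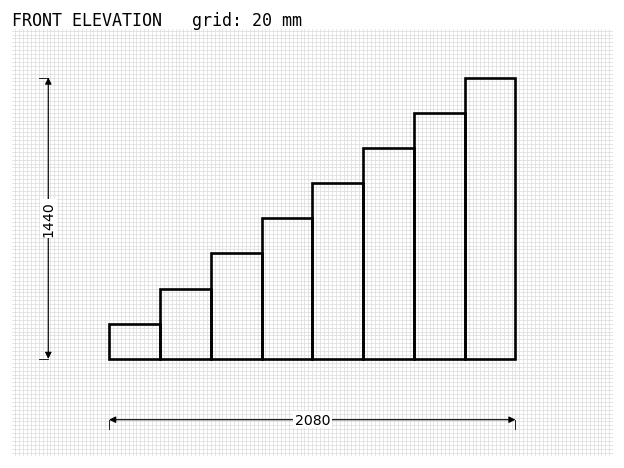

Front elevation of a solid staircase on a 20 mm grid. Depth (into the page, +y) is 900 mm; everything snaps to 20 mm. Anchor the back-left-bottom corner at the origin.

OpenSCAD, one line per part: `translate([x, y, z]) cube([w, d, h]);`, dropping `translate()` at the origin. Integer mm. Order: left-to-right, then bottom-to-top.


cube([260, 900, 180]);
translate([260, 0, 0]) cube([260, 900, 360]);
translate([520, 0, 0]) cube([260, 900, 540]);
translate([780, 0, 0]) cube([260, 900, 720]);
translate([1040, 0, 0]) cube([260, 900, 900]);
translate([1300, 0, 0]) cube([260, 900, 1080]);
translate([1560, 0, 0]) cube([260, 900, 1260]);
translate([1820, 0, 0]) cube([260, 900, 1440]);
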